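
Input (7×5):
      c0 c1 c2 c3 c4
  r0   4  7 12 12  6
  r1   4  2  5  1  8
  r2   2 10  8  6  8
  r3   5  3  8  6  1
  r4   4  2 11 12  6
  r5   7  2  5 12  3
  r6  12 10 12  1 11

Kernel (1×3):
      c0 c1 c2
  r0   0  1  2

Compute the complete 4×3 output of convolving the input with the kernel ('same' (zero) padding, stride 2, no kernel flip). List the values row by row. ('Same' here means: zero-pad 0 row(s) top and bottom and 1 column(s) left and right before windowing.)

18 36 6
22 20 8
8 35 6
32 14 11

Output[0,0]: The receptive field on the zero-padded input at this output position is [0 4 7]. Elementwise product with the kernel and sum: 4·1 + 7·2.
Output[0,1]: The receptive field on the zero-padded input at this output position is [7 12 12]. Elementwise product with the kernel and sum: 12·1 + 12·2.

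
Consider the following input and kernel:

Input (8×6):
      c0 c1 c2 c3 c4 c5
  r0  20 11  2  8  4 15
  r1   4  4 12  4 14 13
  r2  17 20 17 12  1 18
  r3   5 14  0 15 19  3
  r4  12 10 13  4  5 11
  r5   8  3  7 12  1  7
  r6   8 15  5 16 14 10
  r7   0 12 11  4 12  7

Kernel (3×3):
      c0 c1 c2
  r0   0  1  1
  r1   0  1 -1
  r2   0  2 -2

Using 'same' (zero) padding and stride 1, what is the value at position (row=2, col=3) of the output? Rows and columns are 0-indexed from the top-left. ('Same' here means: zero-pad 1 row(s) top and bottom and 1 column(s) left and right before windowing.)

21

The receptive field on the zero-padded input at this output position is [12 4 14 / 17 12 1 / 0 15 19]. Elementwise product with the kernel and sum: 4·1 + 14·1 + 12·1 + 1·-1 + 15·2 + 19·-2.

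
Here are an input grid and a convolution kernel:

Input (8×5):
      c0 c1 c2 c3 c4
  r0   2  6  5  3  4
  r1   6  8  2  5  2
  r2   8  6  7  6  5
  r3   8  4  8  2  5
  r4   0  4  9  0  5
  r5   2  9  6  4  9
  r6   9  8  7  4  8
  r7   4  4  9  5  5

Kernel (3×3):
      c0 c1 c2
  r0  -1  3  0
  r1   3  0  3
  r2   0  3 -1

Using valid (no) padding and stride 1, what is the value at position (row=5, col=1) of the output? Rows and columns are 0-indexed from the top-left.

The receptive field on the input at this output position is [9 6 4 / 8 7 4 / 4 9 5]. Elementwise product with the kernel and sum: 9·-1 + 6·3 + 8·3 + 4·3 + 9·3 + 5·-1.

67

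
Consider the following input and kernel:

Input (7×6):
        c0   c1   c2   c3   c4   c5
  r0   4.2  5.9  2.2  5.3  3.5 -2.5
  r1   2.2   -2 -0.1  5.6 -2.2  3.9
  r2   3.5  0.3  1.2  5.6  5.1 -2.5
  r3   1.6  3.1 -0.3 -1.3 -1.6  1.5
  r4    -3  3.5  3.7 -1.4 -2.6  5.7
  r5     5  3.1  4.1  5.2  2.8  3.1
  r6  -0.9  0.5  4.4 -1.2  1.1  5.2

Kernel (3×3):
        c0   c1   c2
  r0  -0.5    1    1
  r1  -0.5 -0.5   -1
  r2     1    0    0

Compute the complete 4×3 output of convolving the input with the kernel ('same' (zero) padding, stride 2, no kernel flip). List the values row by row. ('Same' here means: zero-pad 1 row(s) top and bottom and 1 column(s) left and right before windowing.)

Output[0,0]: The receptive field on the zero-padded input at this output position is [0 0 0 / 0 4.2 5.9 / 0 2.2 -2]. Elementwise product with the kernel and sum: 0·-0.5 + 0·1 + 0·1 + 0·-0.5 + 4.2·-0.5 + 5.9·-1 + 0·1.
Output[0,1]: The receptive field on the zero-padded input at this output position is [0 0 0 / 5.9 2.2 5.3 / -2 -0.1 5.6]. Elementwise product with the kernel and sum: 0·-0.5 + 0·1 + 0·1 + 5.9·-0.5 + 2.2·-0.5 + 5.3·-1 + -2·1.

-8 -11.35 3.7
-1.85 3.25 -5.25
2.7 -2.25 2.05
8.05 6.5 -1.85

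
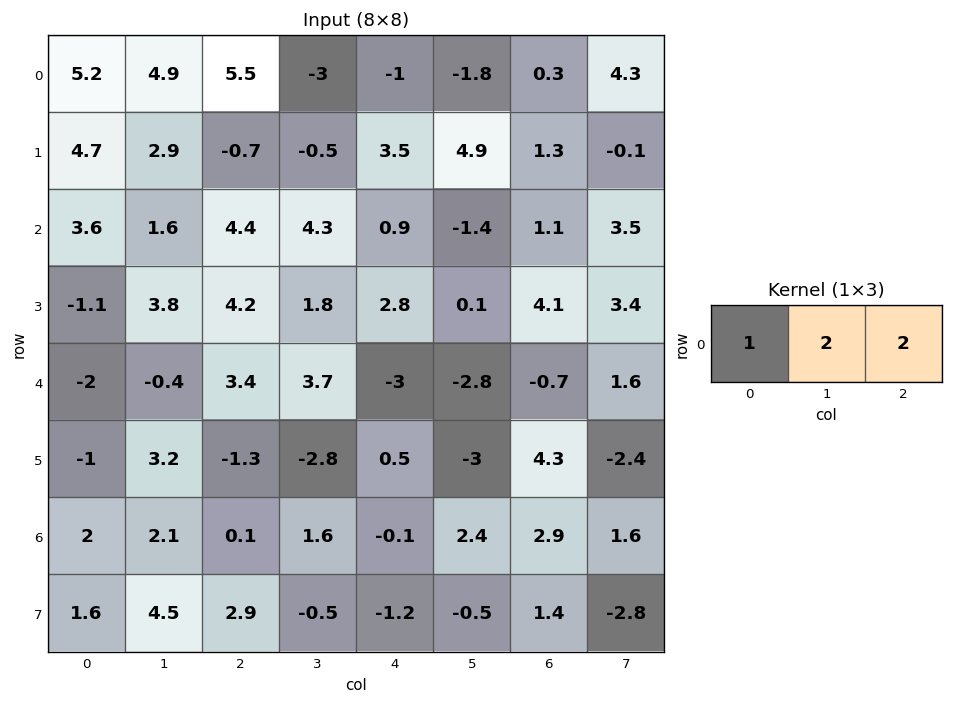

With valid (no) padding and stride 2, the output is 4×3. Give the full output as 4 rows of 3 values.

Output[0,0]: The receptive field on the input at this output position is [5.2 4.9 5.5]. Elementwise product with the kernel and sum: 5.2·1 + 4.9·2 + 5.5·2.
Output[0,1]: The receptive field on the input at this output position is [5.5 -3 -1]. Elementwise product with the kernel and sum: 5.5·1 + -3·2 + -1·2.

26 -2.5 -4
15.6 14.8 0.3
4 4.8 -10
6.4 3.1 10.5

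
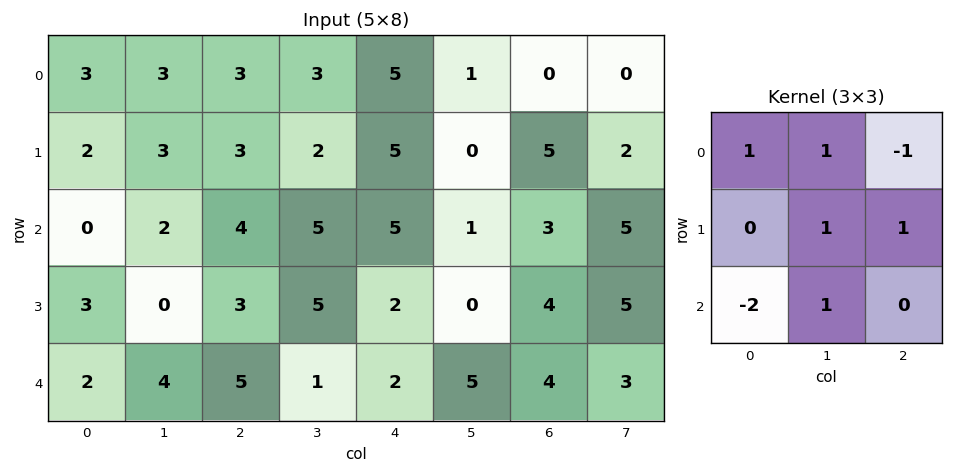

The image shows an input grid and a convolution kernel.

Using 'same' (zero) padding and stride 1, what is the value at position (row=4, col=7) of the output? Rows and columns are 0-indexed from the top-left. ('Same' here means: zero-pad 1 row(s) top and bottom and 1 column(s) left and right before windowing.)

The receptive field on the zero-padded input at this output position is [4 5 0 / 4 3 0 / 0 0 0]. Elementwise product with the kernel and sum: 4·1 + 5·1 + 0·-1 + 3·1 + 0·1 + 0·-2 + 0·1.

12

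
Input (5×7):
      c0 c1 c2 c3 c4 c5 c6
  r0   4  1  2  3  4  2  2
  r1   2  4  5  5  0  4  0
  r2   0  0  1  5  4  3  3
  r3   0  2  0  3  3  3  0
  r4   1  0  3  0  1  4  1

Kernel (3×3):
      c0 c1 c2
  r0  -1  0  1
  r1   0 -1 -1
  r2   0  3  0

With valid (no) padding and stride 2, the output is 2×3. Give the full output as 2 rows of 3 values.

Output[0,0]: The receptive field on the input at this output position is [4 1 2 / 2 4 5 / 0 0 1]. Elementwise product with the kernel and sum: 4·-1 + 2·1 + 4·-1 + 5·-1 + 0·3.

-11 12 3
-1 -3 8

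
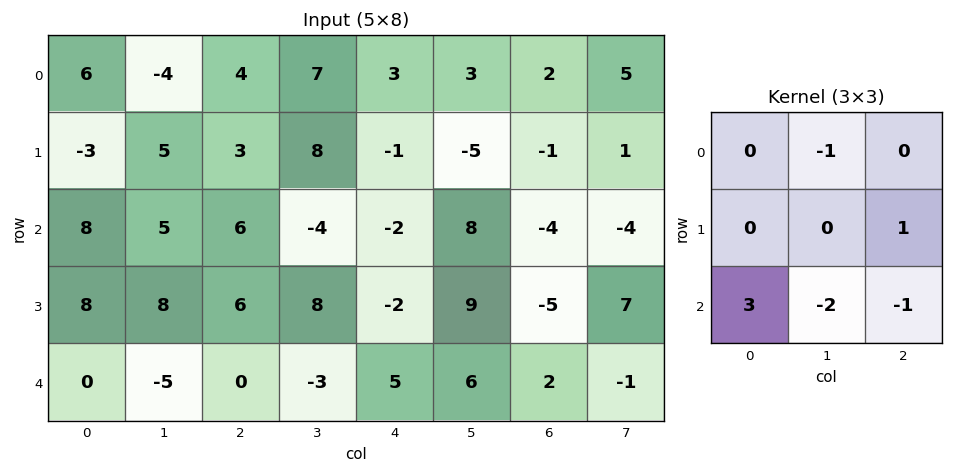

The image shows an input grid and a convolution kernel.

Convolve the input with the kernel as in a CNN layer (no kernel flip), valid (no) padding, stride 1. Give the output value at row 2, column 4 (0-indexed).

The receptive field on the input at this output position is [-2 8 -4 / -2 9 -5 / 5 6 2]. Elementwise product with the kernel and sum: 8·-1 + -5·1 + 5·3 + 6·-2 + 2·-1.

-12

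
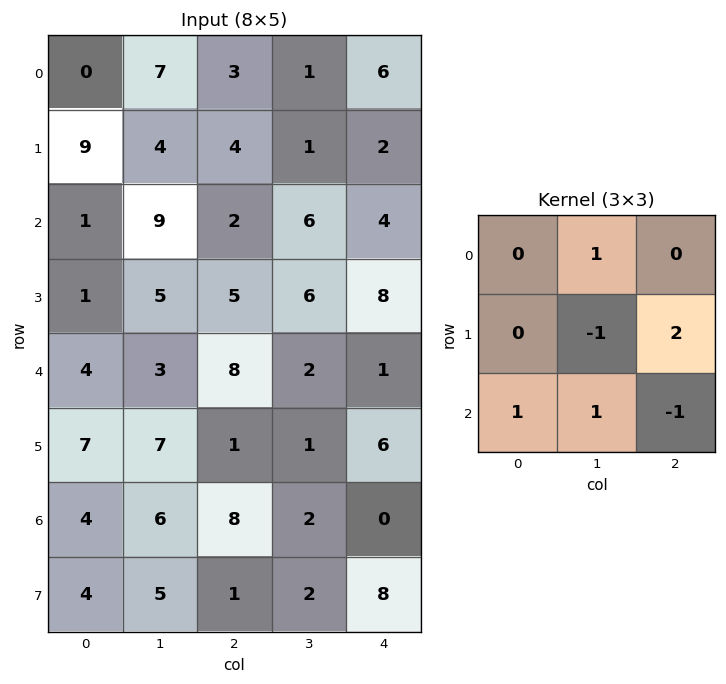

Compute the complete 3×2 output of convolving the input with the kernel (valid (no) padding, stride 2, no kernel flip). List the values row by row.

Output[0,0]: The receptive field on the input at this output position is [0 7 3 / 9 4 4 / 1 9 2]. Elementwise product with the kernel and sum: 7·1 + 4·-1 + 4·2 + 1·1 + 9·1 + 2·-1.
Output[0,1]: The receptive field on the input at this output position is [3 1 6 / 4 1 2 / 2 6 4]. Elementwise product with the kernel and sum: 1·1 + 1·-1 + 2·2 + 2·1 + 6·1 + 4·-1.

19 8
13 25
0 23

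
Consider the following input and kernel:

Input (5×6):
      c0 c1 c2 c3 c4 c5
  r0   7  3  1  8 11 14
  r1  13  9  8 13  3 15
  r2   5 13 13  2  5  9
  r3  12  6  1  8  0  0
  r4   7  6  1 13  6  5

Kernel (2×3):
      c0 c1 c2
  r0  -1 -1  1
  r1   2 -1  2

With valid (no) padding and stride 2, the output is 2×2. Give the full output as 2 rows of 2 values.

Output[0,0]: The receptive field on the input at this output position is [7 3 1 / 13 9 8]. Elementwise product with the kernel and sum: 7·-1 + 3·-1 + 1·1 + 13·2 + 9·-1 + 8·2.
Output[0,1]: The receptive field on the input at this output position is [1 8 11 / 8 13 3]. Elementwise product with the kernel and sum: 1·-1 + 8·-1 + 11·1 + 8·2 + 13·-1 + 3·2.

24 11
15 -16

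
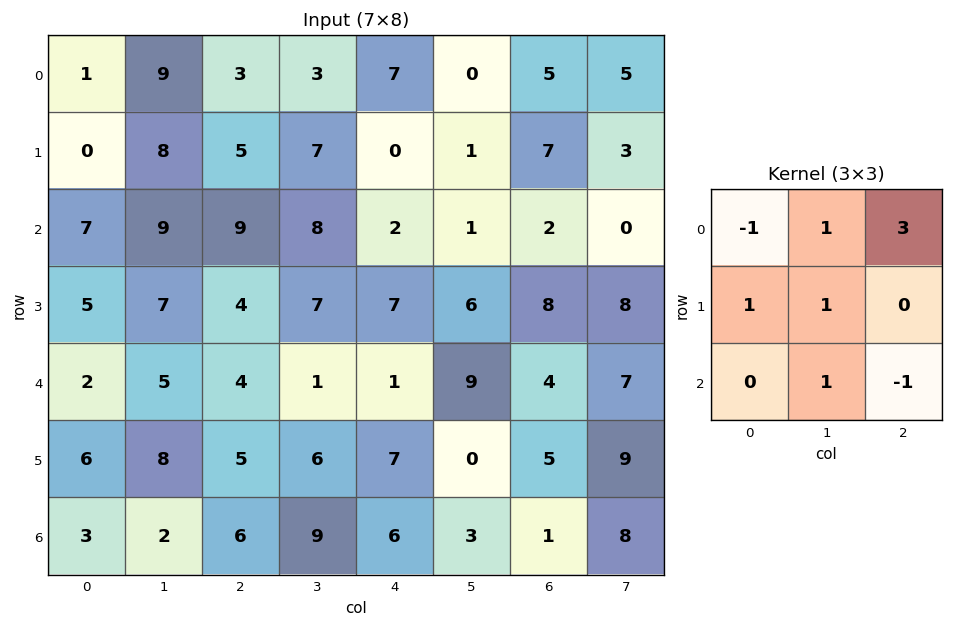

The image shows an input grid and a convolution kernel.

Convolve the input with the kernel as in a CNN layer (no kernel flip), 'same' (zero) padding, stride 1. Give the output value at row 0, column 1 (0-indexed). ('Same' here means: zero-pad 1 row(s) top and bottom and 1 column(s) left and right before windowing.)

13

The receptive field on the zero-padded input at this output position is [0 0 0 / 1 9 3 / 0 8 5]. Elementwise product with the kernel and sum: 0·-1 + 0·1 + 0·3 + 1·1 + 9·1 + 8·1 + 5·-1.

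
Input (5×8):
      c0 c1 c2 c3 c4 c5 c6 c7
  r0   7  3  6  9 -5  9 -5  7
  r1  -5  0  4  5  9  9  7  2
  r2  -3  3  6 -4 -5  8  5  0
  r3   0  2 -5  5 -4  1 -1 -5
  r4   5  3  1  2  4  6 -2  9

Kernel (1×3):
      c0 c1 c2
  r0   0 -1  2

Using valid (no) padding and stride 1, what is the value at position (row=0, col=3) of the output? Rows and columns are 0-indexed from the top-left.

The receptive field on the input at this output position is [9 -5 9]. Elementwise product with the kernel and sum: -5·-1 + 9·2.

23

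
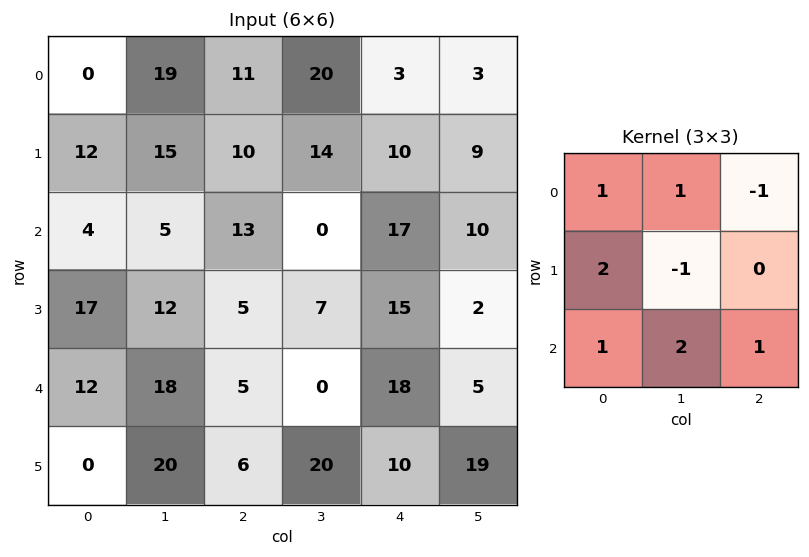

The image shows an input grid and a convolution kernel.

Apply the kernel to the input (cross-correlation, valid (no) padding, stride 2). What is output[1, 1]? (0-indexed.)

The receptive field on the input at this output position is [13 0 17 / 5 7 15 / 5 0 18]. Elementwise product with the kernel and sum: 13·1 + 0·1 + 17·-1 + 5·2 + 7·-1 + 5·1 + 0·2 + 18·1.

22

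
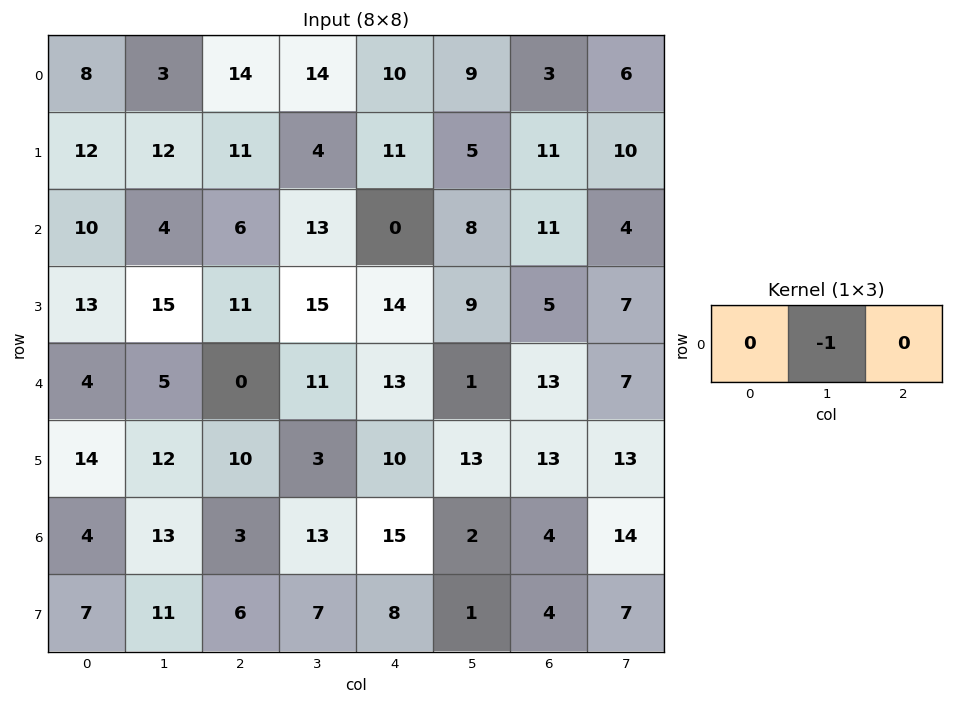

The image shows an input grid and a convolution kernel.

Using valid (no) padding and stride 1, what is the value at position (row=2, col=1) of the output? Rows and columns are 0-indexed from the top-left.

-6

The receptive field on the input at this output position is [4 6 13]. Elementwise product with the kernel and sum: 6·-1.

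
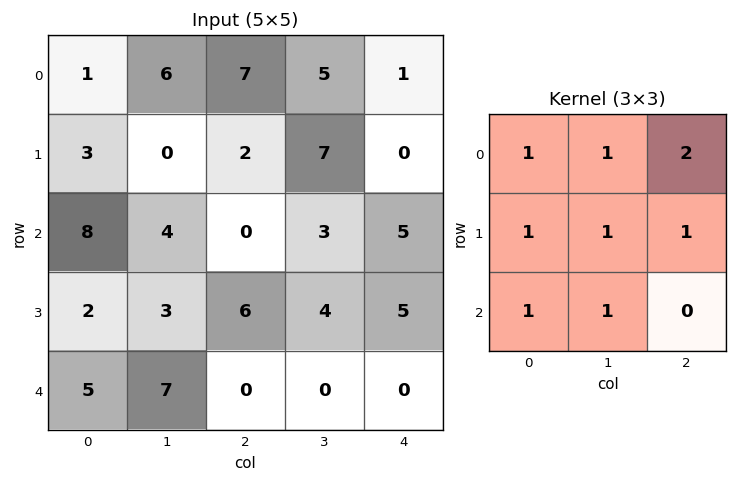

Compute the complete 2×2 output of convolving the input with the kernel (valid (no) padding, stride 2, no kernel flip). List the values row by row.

Output[0,0]: The receptive field on the input at this output position is [1 6 7 / 3 0 2 / 8 4 0]. Elementwise product with the kernel and sum: 1·1 + 6·1 + 7·2 + 3·1 + 0·1 + 2·1 + 8·1 + 4·1.
Output[0,1]: The receptive field on the input at this output position is [7 5 1 / 2 7 0 / 0 3 5]. Elementwise product with the kernel and sum: 7·1 + 5·1 + 1·2 + 2·1 + 7·1 + 0·1 + 0·1 + 3·1.

38 26
35 28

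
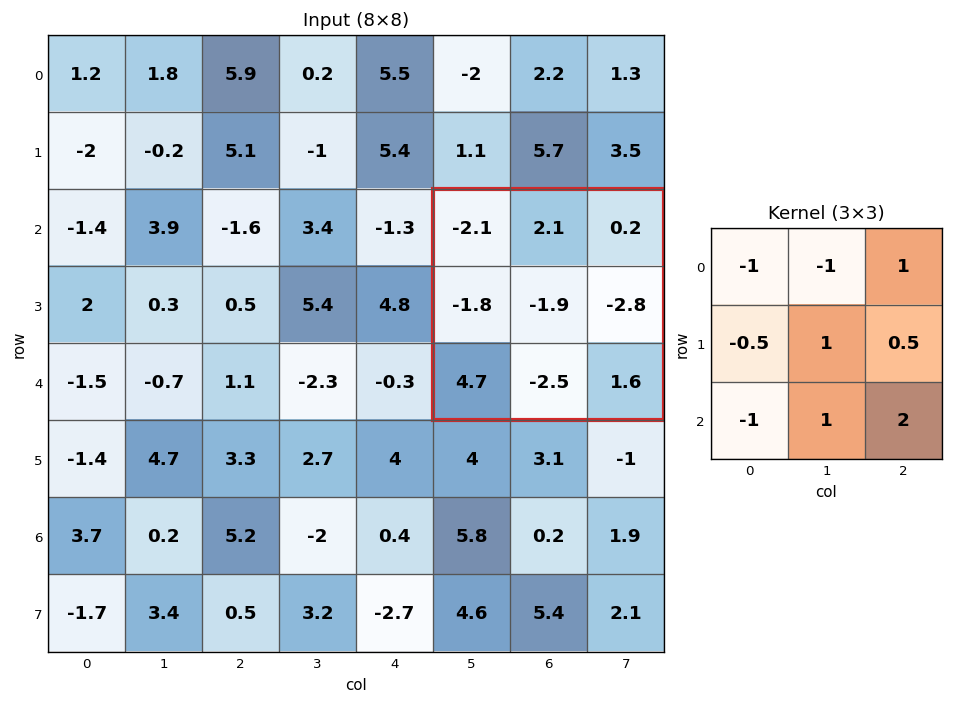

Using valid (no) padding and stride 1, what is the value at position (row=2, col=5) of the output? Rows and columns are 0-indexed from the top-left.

-6.2

The receptive field on the input at this output position is [-2.1 2.1 0.2 / -1.8 -1.9 -2.8 / 4.7 -2.5 1.6]. Elementwise product with the kernel and sum: -2.1·-1 + 2.1·-1 + 0.2·1 + -1.8·-0.5 + -1.9·1 + -2.8·0.5 + 4.7·-1 + -2.5·1 + 1.6·2.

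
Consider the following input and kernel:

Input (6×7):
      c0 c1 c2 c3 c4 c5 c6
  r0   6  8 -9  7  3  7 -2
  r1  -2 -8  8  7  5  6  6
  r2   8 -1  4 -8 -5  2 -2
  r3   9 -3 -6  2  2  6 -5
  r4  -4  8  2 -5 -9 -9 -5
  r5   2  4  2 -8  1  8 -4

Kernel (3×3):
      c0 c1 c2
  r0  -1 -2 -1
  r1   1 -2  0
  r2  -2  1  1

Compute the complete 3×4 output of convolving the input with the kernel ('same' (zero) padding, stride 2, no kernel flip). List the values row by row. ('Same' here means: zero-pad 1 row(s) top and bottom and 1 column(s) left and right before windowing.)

-22 57 -2 5
2 -22 -17 -29
-1 3 26 -15

Output[0,0]: The receptive field on the zero-padded input at this output position is [0 0 0 / 0 6 8 / 0 -2 -8]. Elementwise product with the kernel and sum: 0·-1 + 0·-2 + 0·-1 + 0·1 + 6·-2 + 0·-2 + -2·1 + -8·1.
Output[0,1]: The receptive field on the zero-padded input at this output position is [0 0 0 / 8 -9 7 / -8 8 7]. Elementwise product with the kernel and sum: 0·-1 + 0·-2 + 0·-1 + 8·1 + -9·-2 + -8·-2 + 8·1 + 7·1.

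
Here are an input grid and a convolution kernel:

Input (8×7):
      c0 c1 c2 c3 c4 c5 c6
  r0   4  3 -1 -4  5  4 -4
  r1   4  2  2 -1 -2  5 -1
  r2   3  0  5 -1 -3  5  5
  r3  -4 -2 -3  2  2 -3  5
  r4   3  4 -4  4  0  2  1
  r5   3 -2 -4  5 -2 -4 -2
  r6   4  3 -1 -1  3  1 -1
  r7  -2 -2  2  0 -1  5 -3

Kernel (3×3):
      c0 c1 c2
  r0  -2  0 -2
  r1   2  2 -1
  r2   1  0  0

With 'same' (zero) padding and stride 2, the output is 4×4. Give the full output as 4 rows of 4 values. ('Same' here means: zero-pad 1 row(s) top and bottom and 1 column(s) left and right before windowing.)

5 10 -3 5
2 7 -19 7
6 -6 13 8
9 -3 1 13

Output[0,0]: The receptive field on the zero-padded input at this output position is [0 0 0 / 0 4 3 / 0 4 2]. Elementwise product with the kernel and sum: 0·-2 + 0·-2 + 0·2 + 4·2 + 3·-1 + 0·1.
Output[0,1]: The receptive field on the zero-padded input at this output position is [0 0 0 / 3 -1 -4 / 2 2 -1]. Elementwise product with the kernel and sum: 0·-2 + 0·-2 + 3·2 + -1·2 + -4·-1 + 2·1.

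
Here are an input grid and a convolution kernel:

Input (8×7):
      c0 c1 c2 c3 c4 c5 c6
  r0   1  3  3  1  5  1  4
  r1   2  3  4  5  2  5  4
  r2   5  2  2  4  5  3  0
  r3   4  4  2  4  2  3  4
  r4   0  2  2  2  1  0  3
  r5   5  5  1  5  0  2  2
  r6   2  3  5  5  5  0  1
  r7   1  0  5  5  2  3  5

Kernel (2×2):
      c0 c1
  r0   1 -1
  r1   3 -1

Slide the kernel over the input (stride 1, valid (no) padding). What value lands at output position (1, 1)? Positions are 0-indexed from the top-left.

3

The receptive field on the input at this output position is [3 4 / 2 2]. Elementwise product with the kernel and sum: 3·1 + 4·-1 + 2·3 + 2·-1.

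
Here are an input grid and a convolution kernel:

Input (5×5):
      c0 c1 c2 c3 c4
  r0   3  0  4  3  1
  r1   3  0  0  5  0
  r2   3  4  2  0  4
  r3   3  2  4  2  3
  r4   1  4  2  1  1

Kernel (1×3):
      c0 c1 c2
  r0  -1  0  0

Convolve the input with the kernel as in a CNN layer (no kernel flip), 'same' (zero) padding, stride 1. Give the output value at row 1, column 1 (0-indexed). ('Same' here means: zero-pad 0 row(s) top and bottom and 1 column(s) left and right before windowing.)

The receptive field on the zero-padded input at this output position is [3 0 0]. Elementwise product with the kernel and sum: 3·-1.

-3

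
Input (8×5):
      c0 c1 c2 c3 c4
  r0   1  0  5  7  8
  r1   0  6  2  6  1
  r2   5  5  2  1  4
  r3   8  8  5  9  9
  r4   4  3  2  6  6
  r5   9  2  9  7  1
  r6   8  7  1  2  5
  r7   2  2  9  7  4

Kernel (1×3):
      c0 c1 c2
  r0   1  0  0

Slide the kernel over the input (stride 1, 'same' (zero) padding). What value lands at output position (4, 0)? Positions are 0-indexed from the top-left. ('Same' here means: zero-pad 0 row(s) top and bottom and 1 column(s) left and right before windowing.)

The receptive field on the zero-padded input at this output position is [0 4 3]. Elementwise product with the kernel and sum: 0·1.

0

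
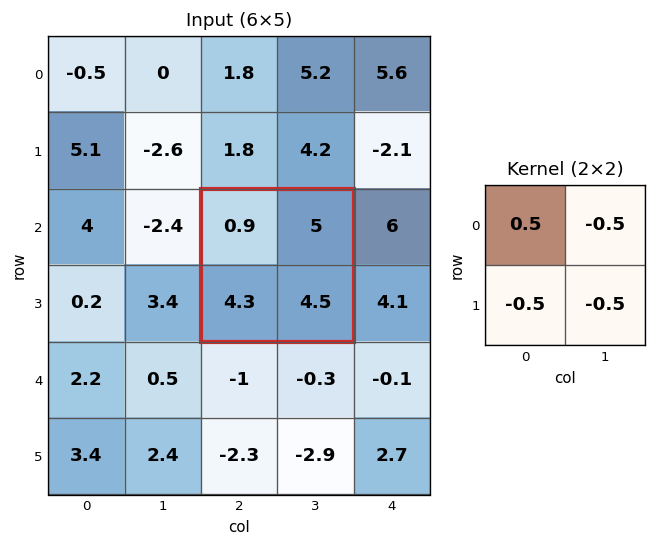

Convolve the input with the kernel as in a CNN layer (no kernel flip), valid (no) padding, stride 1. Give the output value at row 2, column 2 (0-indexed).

-6.45

The receptive field on the input at this output position is [0.9 5 / 4.3 4.5]. Elementwise product with the kernel and sum: 0.9·0.5 + 5·-0.5 + 4.3·-0.5 + 4.5·-0.5.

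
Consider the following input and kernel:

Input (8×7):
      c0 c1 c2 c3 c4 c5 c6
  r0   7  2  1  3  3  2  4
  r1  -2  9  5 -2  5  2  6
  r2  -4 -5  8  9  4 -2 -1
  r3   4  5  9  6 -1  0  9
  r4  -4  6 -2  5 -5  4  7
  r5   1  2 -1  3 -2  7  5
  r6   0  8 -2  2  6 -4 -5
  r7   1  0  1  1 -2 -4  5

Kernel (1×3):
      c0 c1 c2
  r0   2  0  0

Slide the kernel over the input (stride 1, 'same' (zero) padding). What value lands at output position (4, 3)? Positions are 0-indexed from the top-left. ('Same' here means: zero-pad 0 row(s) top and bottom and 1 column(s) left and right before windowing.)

The receptive field on the zero-padded input at this output position is [-2 5 -5]. Elementwise product with the kernel and sum: -2·2.

-4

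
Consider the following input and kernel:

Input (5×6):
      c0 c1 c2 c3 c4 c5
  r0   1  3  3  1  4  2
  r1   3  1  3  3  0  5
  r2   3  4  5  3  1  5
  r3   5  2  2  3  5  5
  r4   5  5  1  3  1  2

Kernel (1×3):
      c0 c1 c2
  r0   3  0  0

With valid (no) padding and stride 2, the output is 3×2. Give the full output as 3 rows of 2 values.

Output[0,0]: The receptive field on the input at this output position is [1 3 3]. Elementwise product with the kernel and sum: 1·3.
Output[0,1]: The receptive field on the input at this output position is [3 1 4]. Elementwise product with the kernel and sum: 3·3.

3 9
9 15
15 3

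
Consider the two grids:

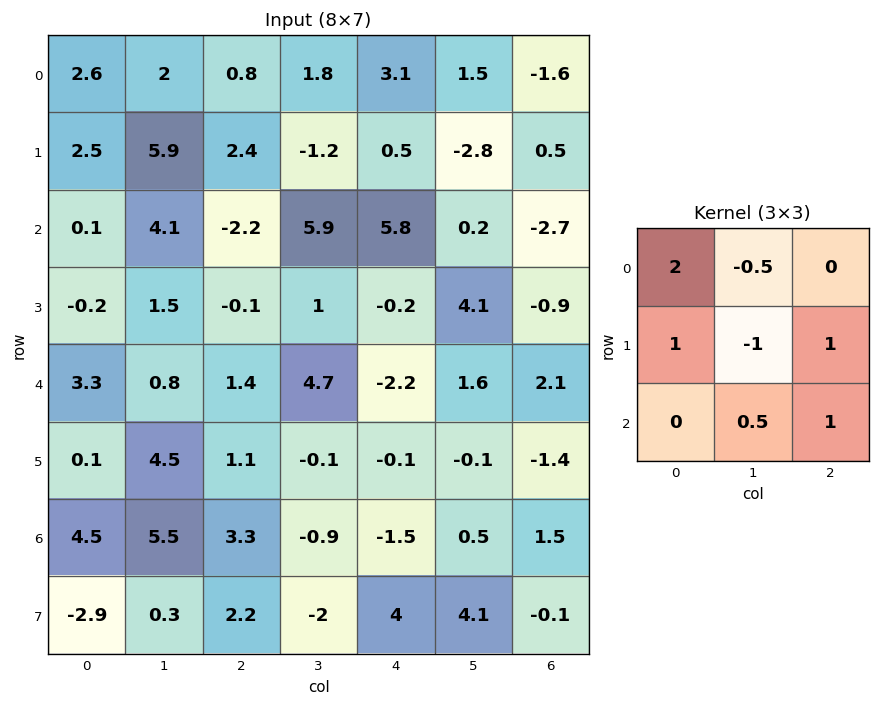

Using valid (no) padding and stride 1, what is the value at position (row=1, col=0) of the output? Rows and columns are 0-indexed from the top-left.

The receptive field on the input at this output position is [2.5 5.9 2.4 / 0.1 4.1 -2.2 / -0.2 1.5 -0.1]. Elementwise product with the kernel and sum: 2.5·2 + 5.9·-0.5 + 0.1·1 + 4.1·-1 + -2.2·1 + 1.5·0.5 + -0.1·1.

-3.5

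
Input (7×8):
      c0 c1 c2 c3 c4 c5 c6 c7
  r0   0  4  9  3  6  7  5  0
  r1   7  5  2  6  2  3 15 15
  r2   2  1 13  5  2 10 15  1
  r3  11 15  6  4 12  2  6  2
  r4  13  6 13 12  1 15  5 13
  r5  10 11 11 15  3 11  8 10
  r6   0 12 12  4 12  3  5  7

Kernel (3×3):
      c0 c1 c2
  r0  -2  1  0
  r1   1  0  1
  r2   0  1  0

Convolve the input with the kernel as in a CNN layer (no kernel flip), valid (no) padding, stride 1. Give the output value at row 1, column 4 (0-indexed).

The receptive field on the input at this output position is [2 3 15 / 2 10 15 / 12 2 6]. Elementwise product with the kernel and sum: 2·-2 + 3·1 + 2·1 + 15·1 + 2·1.

18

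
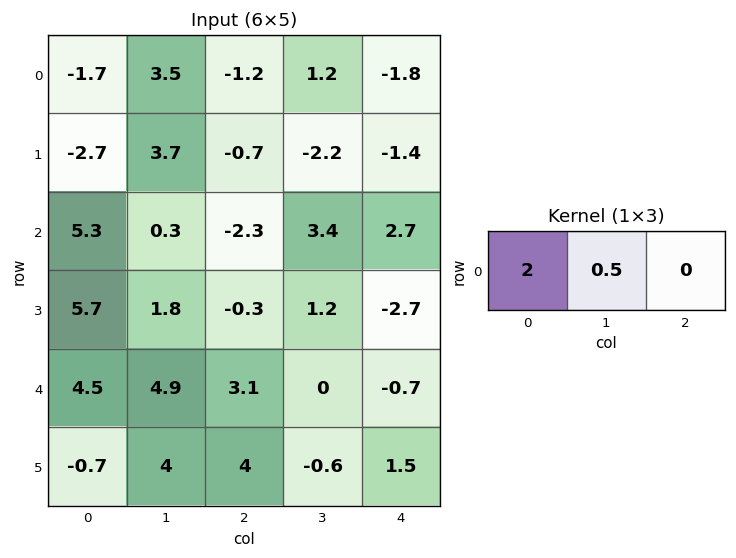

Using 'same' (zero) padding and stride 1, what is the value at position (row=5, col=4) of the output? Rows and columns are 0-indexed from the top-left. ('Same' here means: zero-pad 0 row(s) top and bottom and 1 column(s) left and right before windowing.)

The receptive field on the zero-padded input at this output position is [-0.6 1.5 0]. Elementwise product with the kernel and sum: -0.6·2 + 1.5·0.5.

-0.45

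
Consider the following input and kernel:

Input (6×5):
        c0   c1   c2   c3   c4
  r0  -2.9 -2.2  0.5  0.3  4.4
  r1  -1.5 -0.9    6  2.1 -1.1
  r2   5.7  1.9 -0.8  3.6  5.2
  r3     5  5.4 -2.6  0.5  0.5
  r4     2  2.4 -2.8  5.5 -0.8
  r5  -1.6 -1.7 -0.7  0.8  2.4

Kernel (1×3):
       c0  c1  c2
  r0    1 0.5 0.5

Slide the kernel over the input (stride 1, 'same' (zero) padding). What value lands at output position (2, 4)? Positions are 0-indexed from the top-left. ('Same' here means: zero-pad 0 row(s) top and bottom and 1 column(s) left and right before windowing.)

6.2

The receptive field on the zero-padded input at this output position is [3.6 5.2 0]. Elementwise product with the kernel and sum: 3.6·1 + 5.2·0.5 + 0·0.5.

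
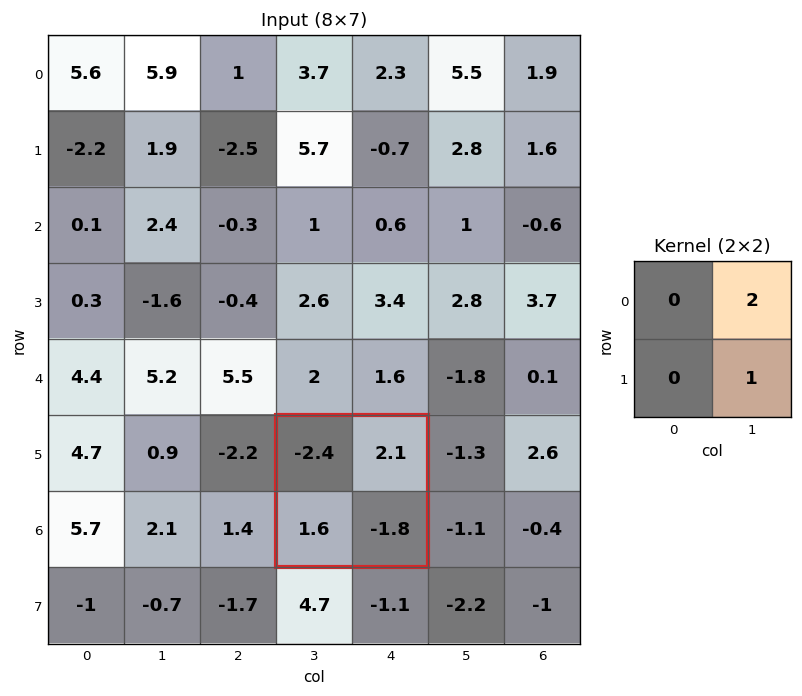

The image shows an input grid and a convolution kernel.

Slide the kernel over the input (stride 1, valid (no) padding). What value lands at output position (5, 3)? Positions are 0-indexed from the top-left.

The receptive field on the input at this output position is [-2.4 2.1 / 1.6 -1.8]. Elementwise product with the kernel and sum: 2.1·2 + -1.8·1.

2.4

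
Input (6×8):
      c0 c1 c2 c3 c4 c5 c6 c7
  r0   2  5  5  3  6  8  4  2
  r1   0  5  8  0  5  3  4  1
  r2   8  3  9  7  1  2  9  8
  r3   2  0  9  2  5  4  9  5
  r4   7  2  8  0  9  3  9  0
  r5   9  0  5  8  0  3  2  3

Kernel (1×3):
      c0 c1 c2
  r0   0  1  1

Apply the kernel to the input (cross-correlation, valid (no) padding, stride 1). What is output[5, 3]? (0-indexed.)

3

The receptive field on the input at this output position is [8 0 3]. Elementwise product with the kernel and sum: 0·1 + 3·1.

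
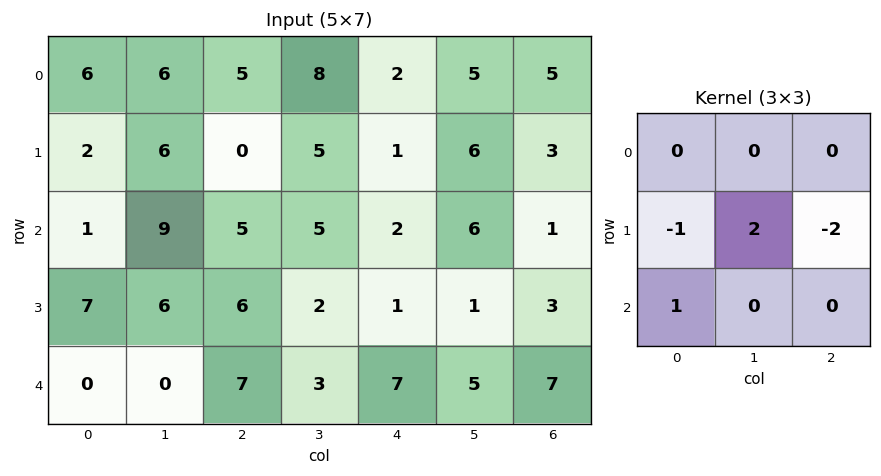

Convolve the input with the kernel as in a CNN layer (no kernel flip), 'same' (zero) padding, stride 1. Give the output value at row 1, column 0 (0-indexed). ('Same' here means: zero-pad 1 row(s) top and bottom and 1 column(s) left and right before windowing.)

The receptive field on the zero-padded input at this output position is [0 6 6 / 0 2 6 / 0 1 9]. Elementwise product with the kernel and sum: 0·-1 + 2·2 + 6·-2 + 0·1.

-8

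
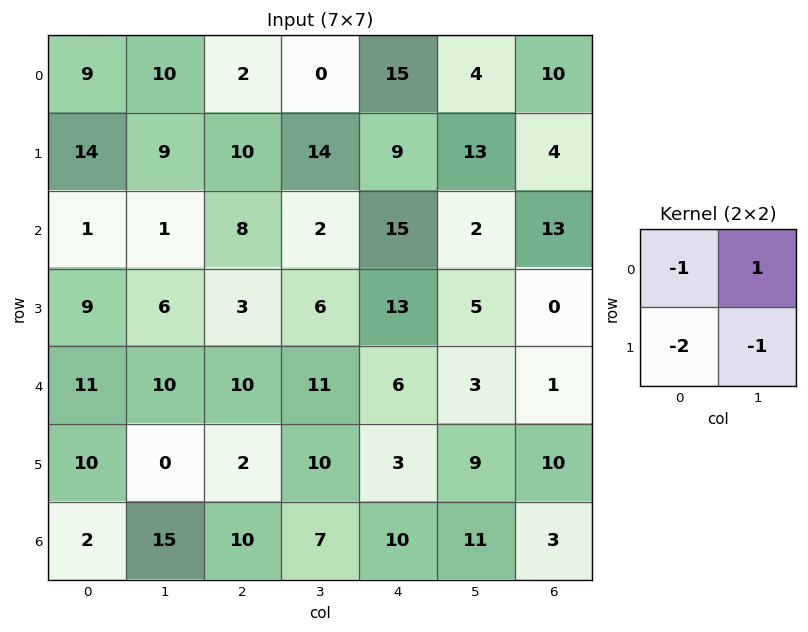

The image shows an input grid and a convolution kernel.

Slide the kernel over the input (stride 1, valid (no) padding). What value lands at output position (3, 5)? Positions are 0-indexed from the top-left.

The receptive field on the input at this output position is [5 0 / 3 1]. Elementwise product with the kernel and sum: 5·-1 + 0·1 + 3·-2 + 1·-1.

-12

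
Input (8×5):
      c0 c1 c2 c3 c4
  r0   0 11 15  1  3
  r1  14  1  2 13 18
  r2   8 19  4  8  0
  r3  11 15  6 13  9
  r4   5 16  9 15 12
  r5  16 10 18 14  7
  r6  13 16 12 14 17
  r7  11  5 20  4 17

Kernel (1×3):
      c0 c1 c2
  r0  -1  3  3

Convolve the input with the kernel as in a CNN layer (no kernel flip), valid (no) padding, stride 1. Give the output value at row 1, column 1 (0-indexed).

44

The receptive field on the input at this output position is [1 2 13]. Elementwise product with the kernel and sum: 1·-1 + 2·3 + 13·3.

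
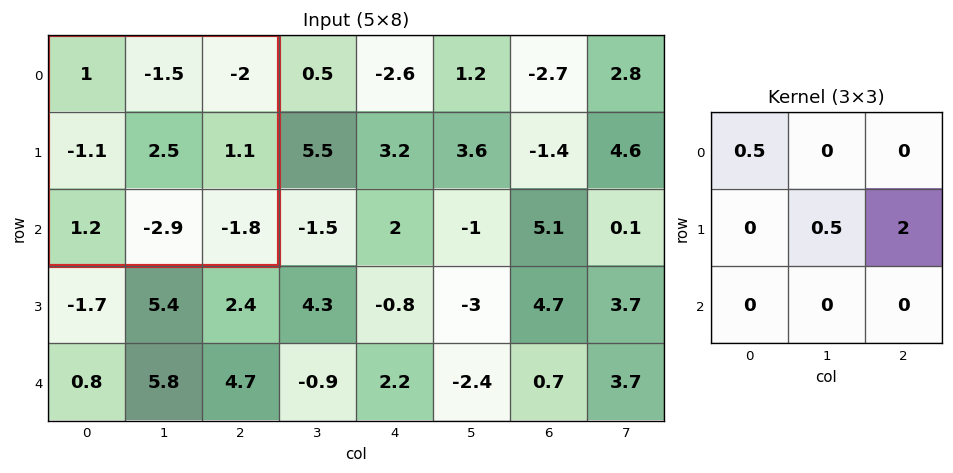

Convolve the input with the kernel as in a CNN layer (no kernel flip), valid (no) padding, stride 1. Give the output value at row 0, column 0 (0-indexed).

3.95

The receptive field on the input at this output position is [1 -1.5 -2 / -1.1 2.5 1.1 / 1.2 -2.9 -1.8]. Elementwise product with the kernel and sum: 1·0.5 + 2.5·0.5 + 1.1·2.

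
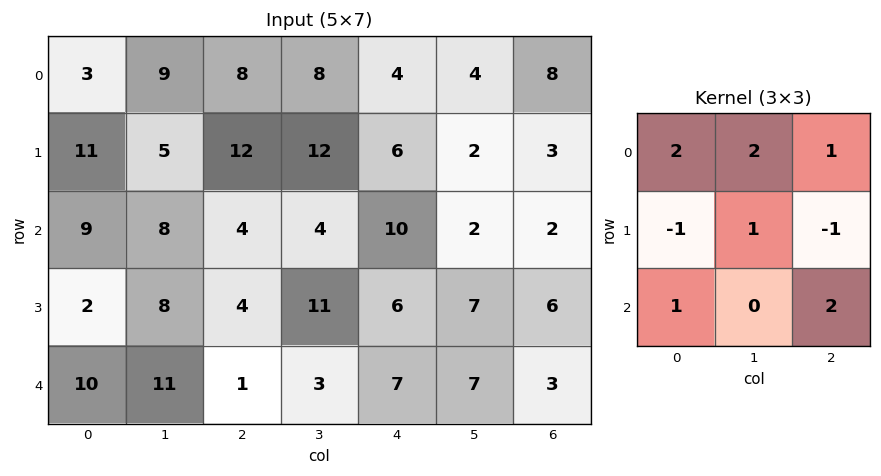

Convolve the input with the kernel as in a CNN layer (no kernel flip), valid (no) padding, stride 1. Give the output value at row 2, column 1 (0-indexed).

30

The receptive field on the input at this output position is [8 4 4 / 8 4 11 / 11 1 3]. Elementwise product with the kernel and sum: 8·2 + 4·2 + 4·1 + 8·-1 + 4·1 + 11·-1 + 11·1 + 3·2.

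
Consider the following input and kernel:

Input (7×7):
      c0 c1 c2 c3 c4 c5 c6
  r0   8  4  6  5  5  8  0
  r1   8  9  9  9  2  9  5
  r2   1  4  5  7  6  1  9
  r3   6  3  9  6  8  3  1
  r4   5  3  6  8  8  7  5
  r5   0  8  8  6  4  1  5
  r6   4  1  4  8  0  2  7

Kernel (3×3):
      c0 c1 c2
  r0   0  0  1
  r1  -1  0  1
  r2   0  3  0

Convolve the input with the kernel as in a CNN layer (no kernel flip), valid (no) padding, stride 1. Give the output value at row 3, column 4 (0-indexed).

1

The receptive field on the input at this output position is [8 3 1 / 8 7 5 / 4 1 5]. Elementwise product with the kernel and sum: 1·1 + 8·-1 + 5·1 + 1·3.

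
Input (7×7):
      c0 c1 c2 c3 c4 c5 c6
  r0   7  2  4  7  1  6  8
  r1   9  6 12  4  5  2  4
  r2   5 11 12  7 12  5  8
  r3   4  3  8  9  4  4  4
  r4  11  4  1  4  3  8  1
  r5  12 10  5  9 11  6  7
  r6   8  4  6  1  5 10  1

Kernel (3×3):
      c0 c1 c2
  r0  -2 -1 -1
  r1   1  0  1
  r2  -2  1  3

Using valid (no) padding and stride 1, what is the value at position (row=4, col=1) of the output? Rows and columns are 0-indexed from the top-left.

The receptive field on the input at this output position is [4 1 4 / 10 5 9 / 4 6 1]. Elementwise product with the kernel and sum: 4·-2 + 1·-1 + 4·-1 + 10·1 + 9·1 + 4·-2 + 6·1 + 1·3.

7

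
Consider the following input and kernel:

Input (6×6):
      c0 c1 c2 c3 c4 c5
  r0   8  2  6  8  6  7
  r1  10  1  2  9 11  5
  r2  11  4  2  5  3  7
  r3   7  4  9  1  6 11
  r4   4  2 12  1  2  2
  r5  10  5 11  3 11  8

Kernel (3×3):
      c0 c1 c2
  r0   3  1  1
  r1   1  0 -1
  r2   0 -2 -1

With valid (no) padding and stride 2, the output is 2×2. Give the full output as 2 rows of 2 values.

Output[0,0]: The receptive field on the input at this output position is [8 2 6 / 10 1 2 / 11 4 2]. Elementwise product with the kernel and sum: 8·3 + 2·1 + 6·1 + 10·1 + 2·-1 + 4·-2 + 2·-1.
Output[0,1]: The receptive field on the input at this output position is [6 8 6 / 2 9 11 / 2 5 3]. Elementwise product with the kernel and sum: 6·3 + 8·1 + 6·1 + 2·1 + 11·-1 + 5·-2 + 3·-1.

30 10
21 13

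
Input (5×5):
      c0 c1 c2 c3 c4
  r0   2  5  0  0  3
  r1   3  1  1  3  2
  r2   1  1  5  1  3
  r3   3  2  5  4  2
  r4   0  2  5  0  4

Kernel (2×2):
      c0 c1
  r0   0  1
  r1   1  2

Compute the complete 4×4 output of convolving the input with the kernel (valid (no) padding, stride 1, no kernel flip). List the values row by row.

Output[0,0]: The receptive field on the input at this output position is [2 5 / 3 1]. Elementwise product with the kernel and sum: 5·1 + 3·1 + 1·2.

10 3 7 10
4 12 10 9
8 17 14 11
6 17 9 10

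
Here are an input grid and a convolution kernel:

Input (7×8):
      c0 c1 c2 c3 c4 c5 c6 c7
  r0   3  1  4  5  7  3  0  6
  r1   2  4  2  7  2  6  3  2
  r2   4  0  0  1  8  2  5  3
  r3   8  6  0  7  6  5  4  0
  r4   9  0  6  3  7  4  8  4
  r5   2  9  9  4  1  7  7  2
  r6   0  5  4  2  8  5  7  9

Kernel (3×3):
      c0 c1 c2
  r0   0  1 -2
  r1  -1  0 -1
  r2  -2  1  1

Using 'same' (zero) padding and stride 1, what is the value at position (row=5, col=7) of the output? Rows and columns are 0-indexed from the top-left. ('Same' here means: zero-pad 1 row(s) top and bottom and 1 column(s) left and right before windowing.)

-8

The receptive field on the zero-padded input at this output position is [8 4 0 / 7 2 0 / 7 9 0]. Elementwise product with the kernel and sum: 4·1 + 0·-2 + 7·-1 + 0·-1 + 7·-2 + 9·1 + 0·1.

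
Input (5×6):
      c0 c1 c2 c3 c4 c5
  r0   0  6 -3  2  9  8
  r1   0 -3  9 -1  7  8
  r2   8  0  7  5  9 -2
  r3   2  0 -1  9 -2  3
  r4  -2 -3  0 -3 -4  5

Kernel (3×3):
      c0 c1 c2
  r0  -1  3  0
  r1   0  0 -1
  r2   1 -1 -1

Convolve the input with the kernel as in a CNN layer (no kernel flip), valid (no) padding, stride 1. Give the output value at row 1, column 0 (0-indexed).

The receptive field on the input at this output position is [0 -3 9 / 8 0 7 / 2 0 -1]. Elementwise product with the kernel and sum: 0·-1 + -3·3 + 7·-1 + 2·1 + 0·-1 + -1·-1.

-13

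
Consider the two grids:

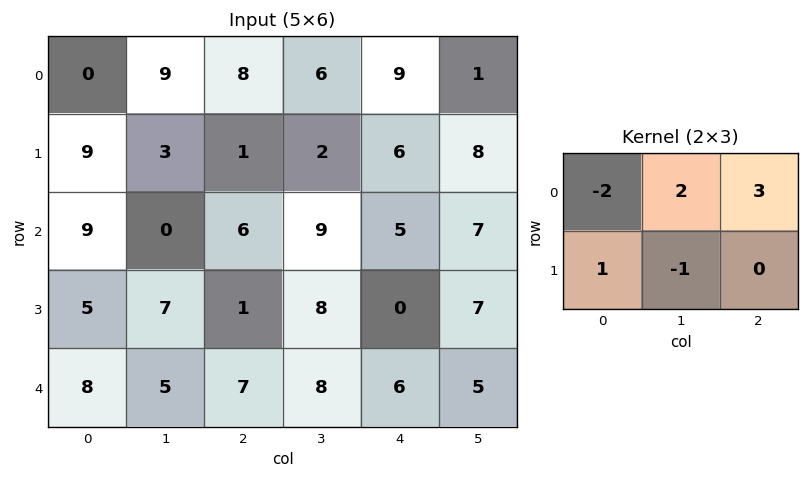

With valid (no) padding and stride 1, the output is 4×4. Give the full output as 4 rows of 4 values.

Output[0,0]: The receptive field on the input at this output position is [0 9 8 / 9 3 1]. Elementwise product with the kernel and sum: 0·-2 + 9·2 + 8·3 + 9·1 + 3·-1.

48 18 22 5
0 -4 17 36
-2 45 14 21
10 10 13 7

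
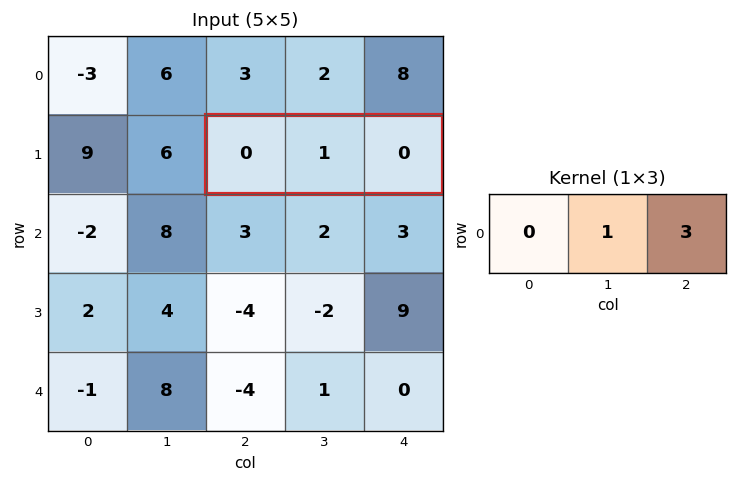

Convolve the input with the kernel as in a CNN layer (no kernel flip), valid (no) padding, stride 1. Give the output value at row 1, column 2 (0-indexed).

1

The receptive field on the input at this output position is [0 1 0]. Elementwise product with the kernel and sum: 1·1 + 0·3.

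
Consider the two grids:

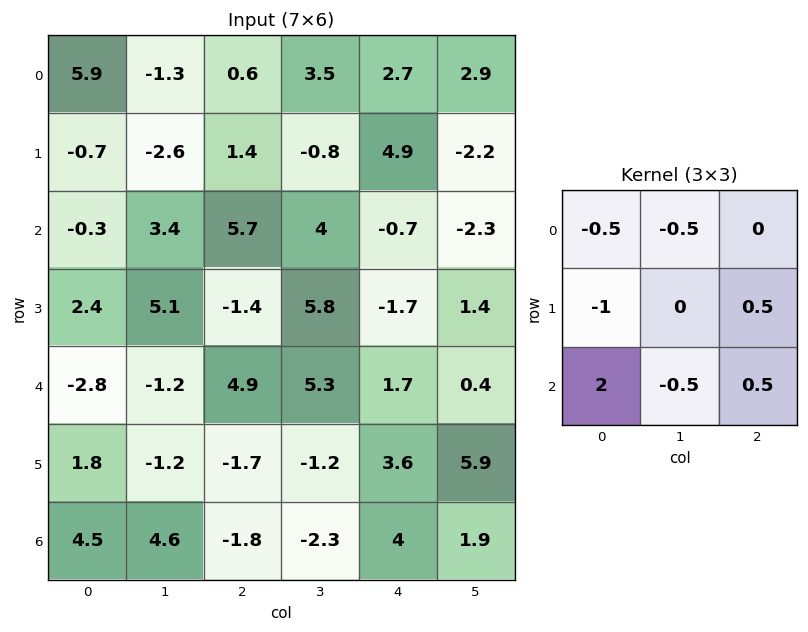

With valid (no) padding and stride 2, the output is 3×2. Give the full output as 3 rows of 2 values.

-0.35 8.05
-7.2 3.7
5.15 -2.05

Output[0,0]: The receptive field on the input at this output position is [5.9 -1.3 0.6 / -0.7 -2.6 1.4 / -0.3 3.4 5.7]. Elementwise product with the kernel and sum: 5.9·-0.5 + -1.3·-0.5 + -0.7·-1 + 1.4·0.5 + -0.3·2 + 3.4·-0.5 + 5.7·0.5.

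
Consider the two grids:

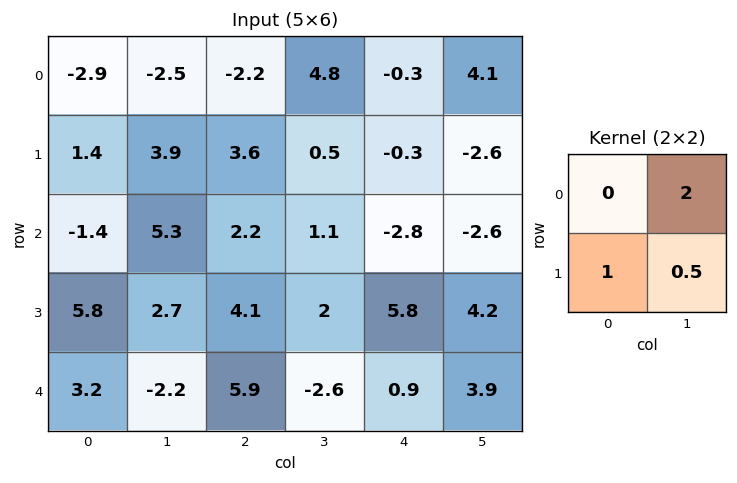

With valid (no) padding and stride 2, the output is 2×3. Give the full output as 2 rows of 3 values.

-1.65 13.45 6.6
17.75 7.3 2.7

Output[0,0]: The receptive field on the input at this output position is [-2.9 -2.5 / 1.4 3.9]. Elementwise product with the kernel and sum: -2.5·2 + 1.4·1 + 3.9·0.5.
Output[0,1]: The receptive field on the input at this output position is [-2.2 4.8 / 3.6 0.5]. Elementwise product with the kernel and sum: 4.8·2 + 3.6·1 + 0.5·0.5.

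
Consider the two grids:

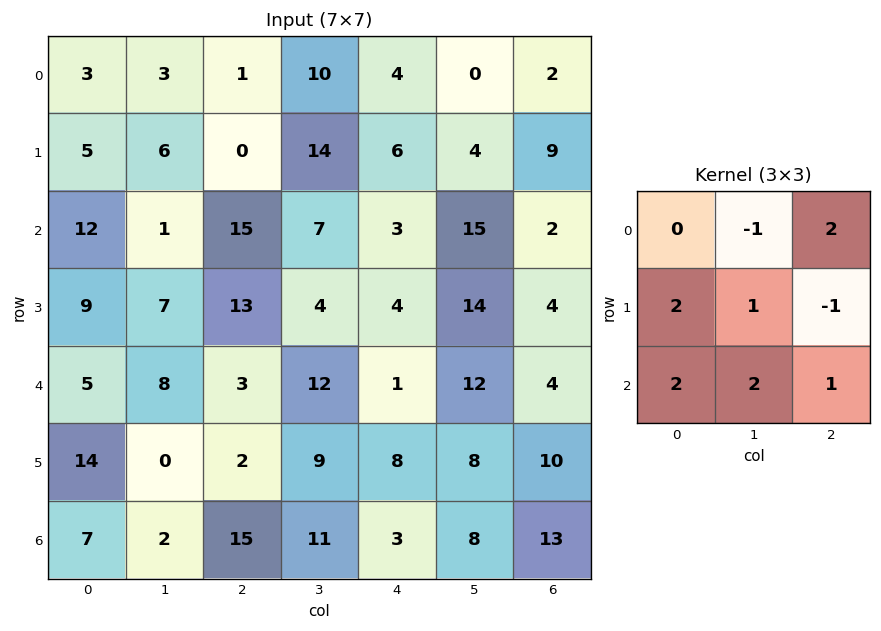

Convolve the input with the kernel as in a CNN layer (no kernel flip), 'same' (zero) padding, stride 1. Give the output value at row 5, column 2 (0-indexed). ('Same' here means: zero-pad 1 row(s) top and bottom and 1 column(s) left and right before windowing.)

59

The receptive field on the zero-padded input at this output position is [8 3 12 / 0 2 9 / 2 15 11]. Elementwise product with the kernel and sum: 3·-1 + 12·2 + 0·2 + 2·1 + 9·-1 + 2·2 + 15·2 + 11·1.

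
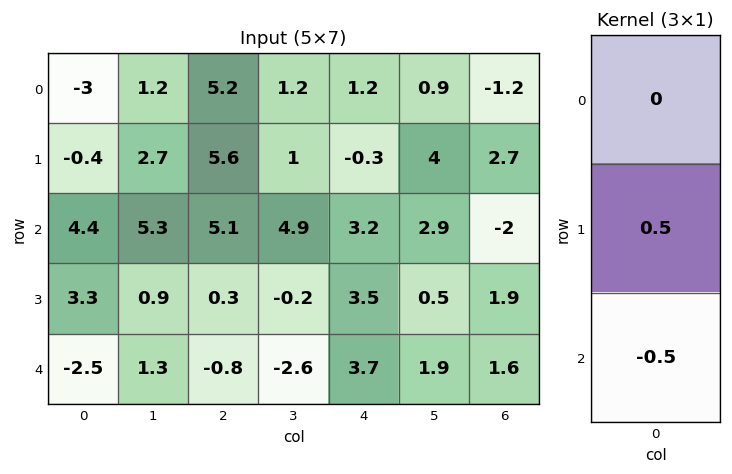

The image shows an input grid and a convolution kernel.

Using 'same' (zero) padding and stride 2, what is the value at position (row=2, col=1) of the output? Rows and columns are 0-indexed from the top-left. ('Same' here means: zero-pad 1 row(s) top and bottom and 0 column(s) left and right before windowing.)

The receptive field on the zero-padded input at this output position is [0.3 / -0.8 / 0]. Elementwise product with the kernel and sum: -0.8·0.5 + 0·-0.5.

-0.4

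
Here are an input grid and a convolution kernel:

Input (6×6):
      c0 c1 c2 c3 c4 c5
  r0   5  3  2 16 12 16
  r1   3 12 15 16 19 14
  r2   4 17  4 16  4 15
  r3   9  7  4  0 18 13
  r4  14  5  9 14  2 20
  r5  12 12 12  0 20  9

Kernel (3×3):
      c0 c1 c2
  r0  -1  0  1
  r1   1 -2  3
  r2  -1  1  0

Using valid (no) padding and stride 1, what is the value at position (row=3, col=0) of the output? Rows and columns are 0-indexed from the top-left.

26

The receptive field on the input at this output position is [9 7 4 / 14 5 9 / 12 12 12]. Elementwise product with the kernel and sum: 9·-1 + 4·1 + 14·1 + 5·-2 + 9·3 + 12·-1 + 12·1.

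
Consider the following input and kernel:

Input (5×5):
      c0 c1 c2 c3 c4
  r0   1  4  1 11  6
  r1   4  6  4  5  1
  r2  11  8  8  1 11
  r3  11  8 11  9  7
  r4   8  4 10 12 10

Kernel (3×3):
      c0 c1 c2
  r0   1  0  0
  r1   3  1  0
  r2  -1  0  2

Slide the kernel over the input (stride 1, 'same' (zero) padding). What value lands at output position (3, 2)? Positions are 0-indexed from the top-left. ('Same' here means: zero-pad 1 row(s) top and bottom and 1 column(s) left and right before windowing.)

The receptive field on the zero-padded input at this output position is [8 8 1 / 8 11 9 / 4 10 12]. Elementwise product with the kernel and sum: 8·1 + 8·3 + 11·1 + 4·-1 + 12·2.

63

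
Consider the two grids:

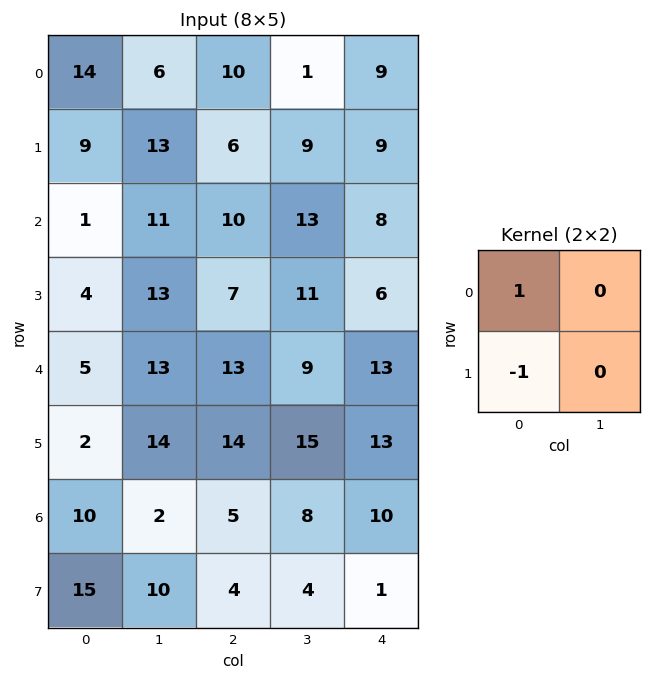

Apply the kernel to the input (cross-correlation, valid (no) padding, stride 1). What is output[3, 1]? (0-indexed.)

The receptive field on the input at this output position is [13 7 / 13 13]. Elementwise product with the kernel and sum: 13·1 + 13·-1.

0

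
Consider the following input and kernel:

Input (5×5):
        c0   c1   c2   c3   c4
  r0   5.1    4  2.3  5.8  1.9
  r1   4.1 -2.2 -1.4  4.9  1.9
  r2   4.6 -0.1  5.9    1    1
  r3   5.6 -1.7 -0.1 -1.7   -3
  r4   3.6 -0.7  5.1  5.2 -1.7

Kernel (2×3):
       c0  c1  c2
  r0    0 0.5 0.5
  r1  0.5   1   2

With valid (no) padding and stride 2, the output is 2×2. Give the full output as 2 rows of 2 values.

Output[0,0]: The receptive field on the input at this output position is [5.1 4 2.3 / 4.1 -2.2 -1.4]. Elementwise product with the kernel and sum: 4·0.5 + 2.3·0.5 + 4.1·0.5 + -2.2·1 + -1.4·2.
Output[0,1]: The receptive field on the input at this output position is [2.3 5.8 1.9 / -1.4 4.9 1.9]. Elementwise product with the kernel and sum: 5.8·0.5 + 1.9·0.5 + -1.4·0.5 + 4.9·1 + 1.9·2.

0.2 11.85
3.8 -6.75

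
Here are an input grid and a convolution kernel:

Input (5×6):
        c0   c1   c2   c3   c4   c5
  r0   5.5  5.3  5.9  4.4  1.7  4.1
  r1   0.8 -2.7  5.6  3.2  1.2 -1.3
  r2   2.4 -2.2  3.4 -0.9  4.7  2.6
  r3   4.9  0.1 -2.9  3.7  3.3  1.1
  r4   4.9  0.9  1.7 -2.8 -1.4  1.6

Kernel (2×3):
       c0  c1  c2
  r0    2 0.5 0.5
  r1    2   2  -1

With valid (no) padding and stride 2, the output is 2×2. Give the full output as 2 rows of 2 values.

7.2 31.25
18.3 7

Output[0,0]: The receptive field on the input at this output position is [5.5 5.3 5.9 / 0.8 -2.7 5.6]. Elementwise product with the kernel and sum: 5.5·2 + 5.3·0.5 + 5.9·0.5 + 0.8·2 + -2.7·2 + 5.6·-1.
Output[0,1]: The receptive field on the input at this output position is [5.9 4.4 1.7 / 5.6 3.2 1.2]. Elementwise product with the kernel and sum: 5.9·2 + 4.4·0.5 + 1.7·0.5 + 5.6·2 + 3.2·2 + 1.2·-1.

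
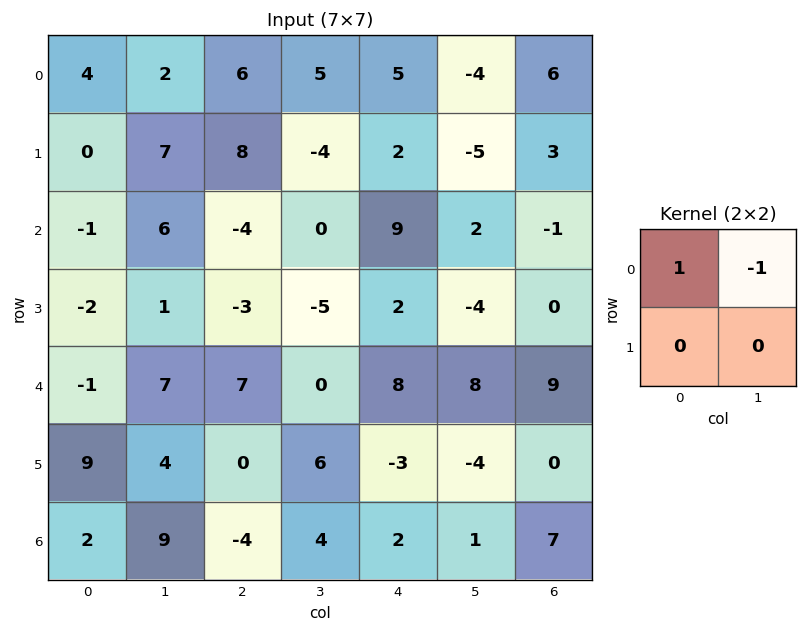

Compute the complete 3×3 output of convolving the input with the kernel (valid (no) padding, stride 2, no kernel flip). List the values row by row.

2 1 9
-7 -4 7
-8 7 0

Output[0,0]: The receptive field on the input at this output position is [4 2 / 0 7]. Elementwise product with the kernel and sum: 4·1 + 2·-1.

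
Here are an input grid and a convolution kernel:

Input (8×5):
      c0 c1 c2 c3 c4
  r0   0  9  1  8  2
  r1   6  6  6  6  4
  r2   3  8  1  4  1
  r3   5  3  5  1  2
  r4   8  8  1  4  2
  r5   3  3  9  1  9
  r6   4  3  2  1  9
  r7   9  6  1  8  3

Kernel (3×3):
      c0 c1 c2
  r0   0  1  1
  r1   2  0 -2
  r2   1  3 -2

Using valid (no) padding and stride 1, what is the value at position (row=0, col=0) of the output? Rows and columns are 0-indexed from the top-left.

35

The receptive field on the input at this output position is [0 9 1 / 6 6 6 / 3 8 1]. Elementwise product with the kernel and sum: 9·1 + 1·1 + 6·2 + 6·-2 + 3·1 + 8·3 + 1·-2.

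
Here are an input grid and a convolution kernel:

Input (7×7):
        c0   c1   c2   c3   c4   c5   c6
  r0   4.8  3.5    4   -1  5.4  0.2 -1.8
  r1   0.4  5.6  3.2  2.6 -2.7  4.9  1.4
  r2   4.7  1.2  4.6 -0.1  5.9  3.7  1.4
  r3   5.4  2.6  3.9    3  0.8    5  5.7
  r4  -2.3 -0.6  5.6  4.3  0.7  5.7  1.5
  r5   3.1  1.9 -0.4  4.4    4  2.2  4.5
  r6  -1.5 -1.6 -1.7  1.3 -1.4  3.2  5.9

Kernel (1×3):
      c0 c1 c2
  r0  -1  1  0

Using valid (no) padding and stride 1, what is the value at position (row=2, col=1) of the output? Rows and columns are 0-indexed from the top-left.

3.4

The receptive field on the input at this output position is [1.2 4.6 -0.1]. Elementwise product with the kernel and sum: 1.2·-1 + 4.6·1.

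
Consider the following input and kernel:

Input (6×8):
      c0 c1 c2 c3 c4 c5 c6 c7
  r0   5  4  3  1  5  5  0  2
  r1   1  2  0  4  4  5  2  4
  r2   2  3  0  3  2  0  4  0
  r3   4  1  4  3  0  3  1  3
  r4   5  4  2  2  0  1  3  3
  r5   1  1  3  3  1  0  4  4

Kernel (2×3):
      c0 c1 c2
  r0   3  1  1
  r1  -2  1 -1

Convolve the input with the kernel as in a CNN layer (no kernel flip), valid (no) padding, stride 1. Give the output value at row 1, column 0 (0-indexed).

4

The receptive field on the input at this output position is [1 2 0 / 2 3 0]. Elementwise product with the kernel and sum: 1·3 + 2·1 + 0·1 + 2·-2 + 3·1 + 0·-1.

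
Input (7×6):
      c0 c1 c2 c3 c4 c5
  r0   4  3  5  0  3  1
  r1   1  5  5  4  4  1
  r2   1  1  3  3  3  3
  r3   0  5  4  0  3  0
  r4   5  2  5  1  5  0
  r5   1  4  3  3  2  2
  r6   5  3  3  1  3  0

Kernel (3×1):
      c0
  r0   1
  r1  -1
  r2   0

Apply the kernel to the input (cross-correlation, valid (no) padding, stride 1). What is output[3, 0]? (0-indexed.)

The receptive field on the input at this output position is [0 / 5 / 1]. Elementwise product with the kernel and sum: 0·1 + 5·-1.

-5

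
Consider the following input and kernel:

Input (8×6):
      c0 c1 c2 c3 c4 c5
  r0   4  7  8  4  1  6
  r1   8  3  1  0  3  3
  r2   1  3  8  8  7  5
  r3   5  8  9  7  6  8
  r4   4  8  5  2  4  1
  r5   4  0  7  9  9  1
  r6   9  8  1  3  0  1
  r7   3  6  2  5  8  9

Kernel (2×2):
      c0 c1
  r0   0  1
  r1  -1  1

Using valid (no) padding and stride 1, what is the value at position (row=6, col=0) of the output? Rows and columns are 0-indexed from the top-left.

The receptive field on the input at this output position is [9 8 / 3 6]. Elementwise product with the kernel and sum: 8·1 + 3·-1 + 6·1.

11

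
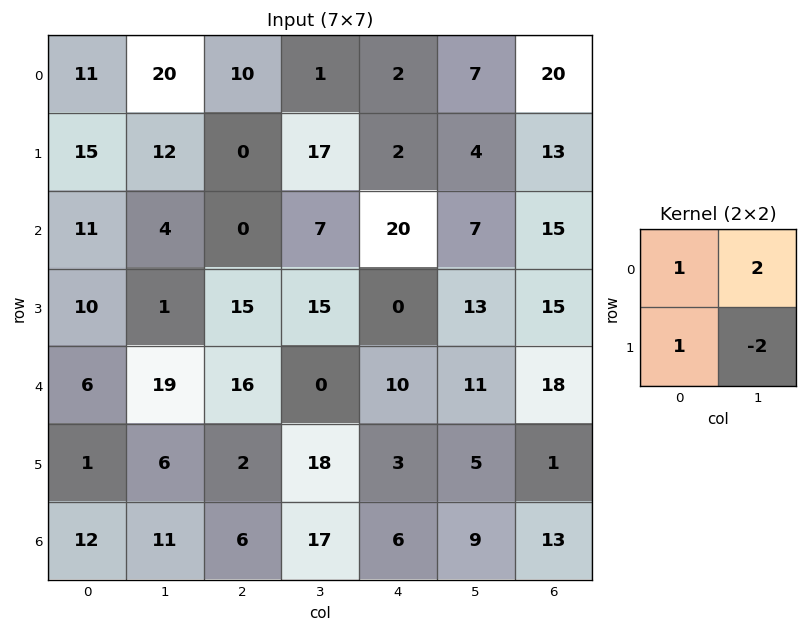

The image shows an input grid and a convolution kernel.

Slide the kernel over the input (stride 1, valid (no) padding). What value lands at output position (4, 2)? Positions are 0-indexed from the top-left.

The receptive field on the input at this output position is [16 0 / 2 18]. Elementwise product with the kernel and sum: 16·1 + 0·2 + 2·1 + 18·-2.

-18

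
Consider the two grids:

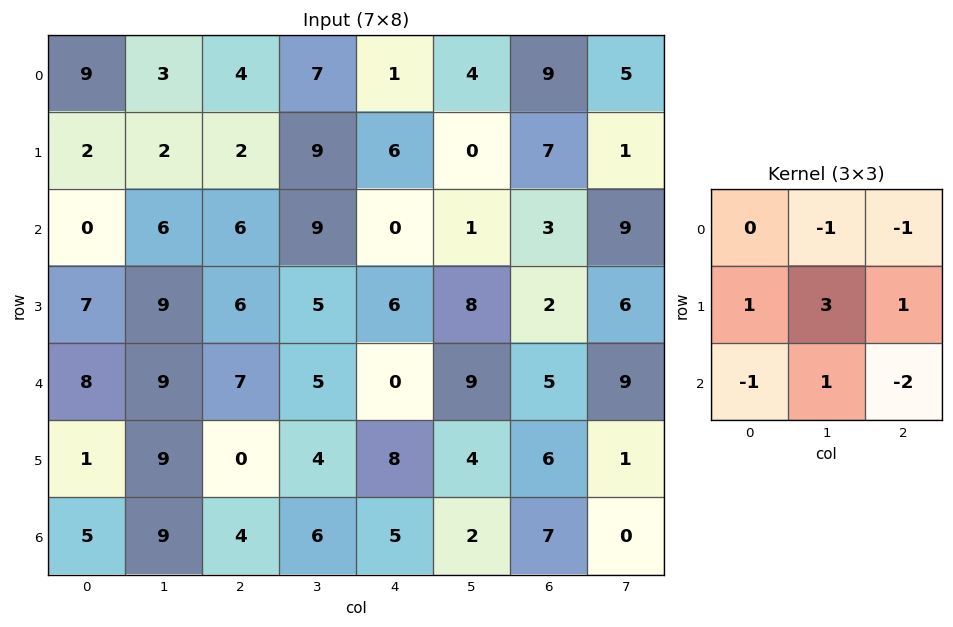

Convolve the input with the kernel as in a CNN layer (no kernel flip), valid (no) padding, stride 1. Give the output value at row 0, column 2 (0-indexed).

30

The receptive field on the input at this output position is [4 7 1 / 2 9 6 / 6 9 0]. Elementwise product with the kernel and sum: 7·-1 + 1·-1 + 2·1 + 9·3 + 6·1 + 6·-1 + 9·1 + 0·-2.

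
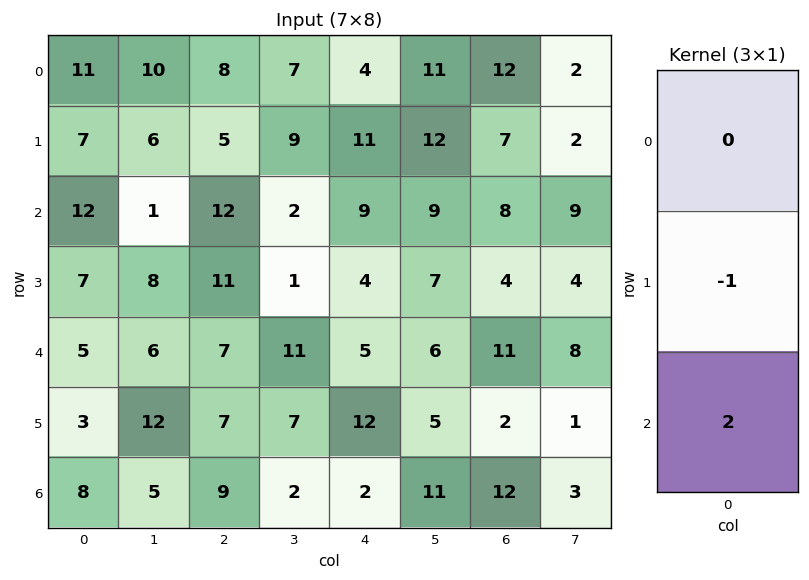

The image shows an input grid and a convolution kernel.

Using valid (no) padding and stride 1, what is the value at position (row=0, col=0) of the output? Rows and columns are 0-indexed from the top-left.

The receptive field on the input at this output position is [11 / 7 / 12]. Elementwise product with the kernel and sum: 7·-1 + 12·2.

17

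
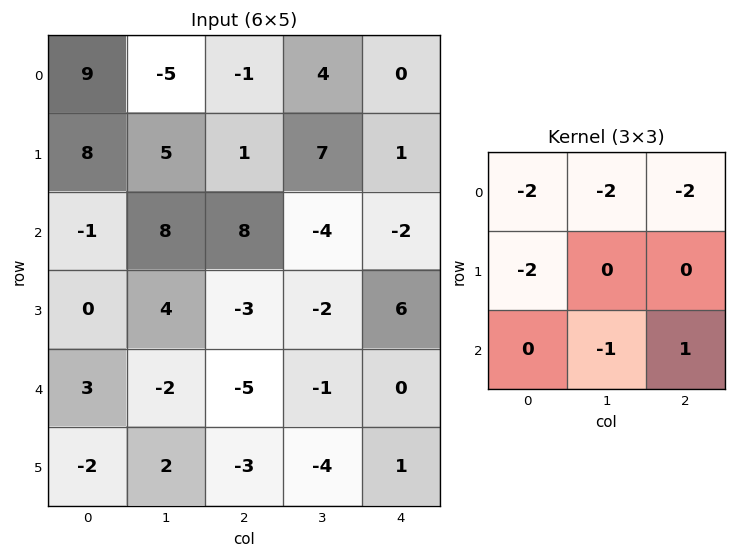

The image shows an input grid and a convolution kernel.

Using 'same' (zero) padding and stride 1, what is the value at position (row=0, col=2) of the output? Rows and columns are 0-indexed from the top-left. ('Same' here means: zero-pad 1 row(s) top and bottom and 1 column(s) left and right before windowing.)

16

The receptive field on the zero-padded input at this output position is [0 0 0 / -5 -1 4 / 5 1 7]. Elementwise product with the kernel and sum: 0·-2 + 0·-2 + 0·-2 + -5·-2 + 1·-1 + 7·1.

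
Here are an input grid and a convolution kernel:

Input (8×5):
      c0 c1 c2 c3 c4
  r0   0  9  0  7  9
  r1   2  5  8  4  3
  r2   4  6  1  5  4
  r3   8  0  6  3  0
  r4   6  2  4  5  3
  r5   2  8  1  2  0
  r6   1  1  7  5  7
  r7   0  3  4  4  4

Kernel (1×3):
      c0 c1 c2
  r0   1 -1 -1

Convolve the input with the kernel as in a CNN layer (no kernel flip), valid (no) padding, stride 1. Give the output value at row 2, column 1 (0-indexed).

The receptive field on the input at this output position is [6 1 5]. Elementwise product with the kernel and sum: 6·1 + 1·-1 + 5·-1.

0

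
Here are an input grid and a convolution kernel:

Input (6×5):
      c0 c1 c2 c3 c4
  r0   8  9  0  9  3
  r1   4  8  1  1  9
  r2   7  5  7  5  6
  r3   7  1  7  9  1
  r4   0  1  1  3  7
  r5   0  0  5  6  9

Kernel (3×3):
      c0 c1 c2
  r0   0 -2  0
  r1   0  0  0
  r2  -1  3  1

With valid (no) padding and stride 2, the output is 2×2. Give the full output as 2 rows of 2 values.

-3 -4
-6 5

Output[0,0]: The receptive field on the input at this output position is [8 9 0 / 4 8 1 / 7 5 7]. Elementwise product with the kernel and sum: 9·-2 + 7·-1 + 5·3 + 7·1.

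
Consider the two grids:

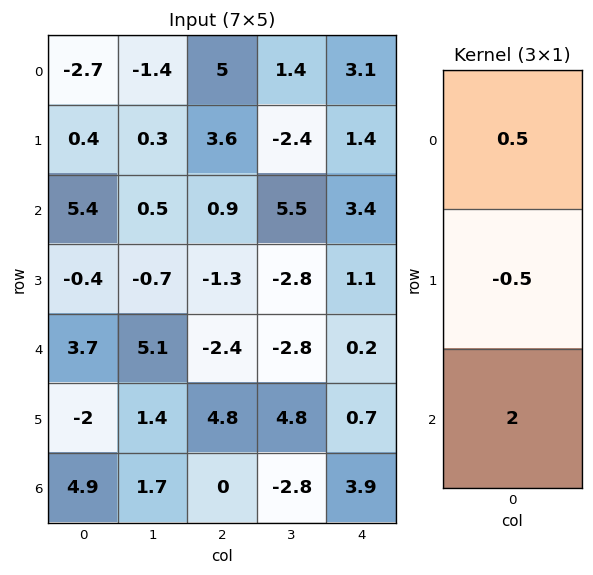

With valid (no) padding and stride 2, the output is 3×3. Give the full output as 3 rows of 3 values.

Output[0,0]: The receptive field on the input at this output position is [-2.7 / 0.4 / 5.4]. Elementwise product with the kernel and sum: -2.7·0.5 + 0.4·-0.5 + 5.4·2.

9.25 2.5 7.65
10.3 -3.7 1.55
12.65 -3.6 7.55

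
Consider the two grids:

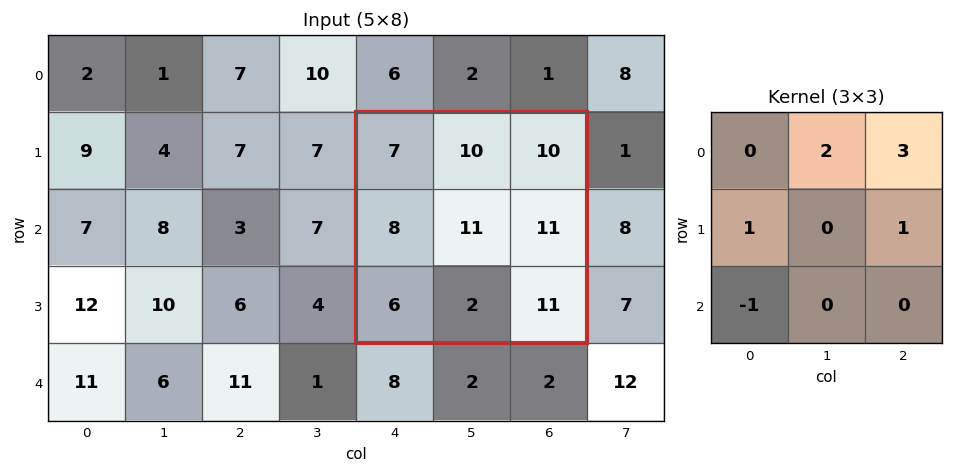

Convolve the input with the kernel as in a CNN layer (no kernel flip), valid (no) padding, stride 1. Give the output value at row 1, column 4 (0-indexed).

The receptive field on the input at this output position is [7 10 10 / 8 11 11 / 6 2 11]. Elementwise product with the kernel and sum: 10·2 + 10·3 + 8·1 + 11·1 + 6·-1.

63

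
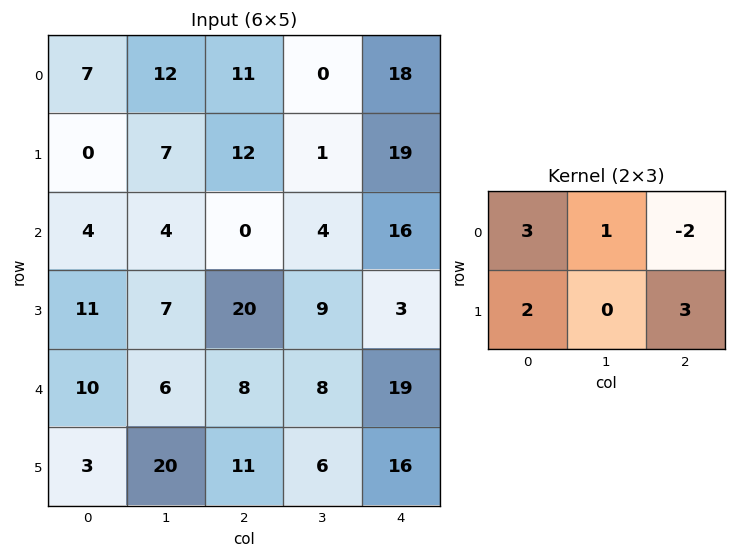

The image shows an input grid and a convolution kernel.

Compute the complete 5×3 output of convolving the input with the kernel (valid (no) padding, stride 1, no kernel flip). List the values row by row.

Output[0,0]: The receptive field on the input at this output position is [7 12 11 / 0 7 12]. Elementwise product with the kernel and sum: 7·3 + 12·1 + 11·-2 + 0·2 + 12·3.
Output[0,1]: The receptive field on the input at this output position is [12 11 0 / 7 12 1]. Elementwise product with the kernel and sum: 12·3 + 11·1 + 0·-2 + 7·2 + 1·3.

47 64 78
-9 51 47
98 45 21
44 59 136
59 68 64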